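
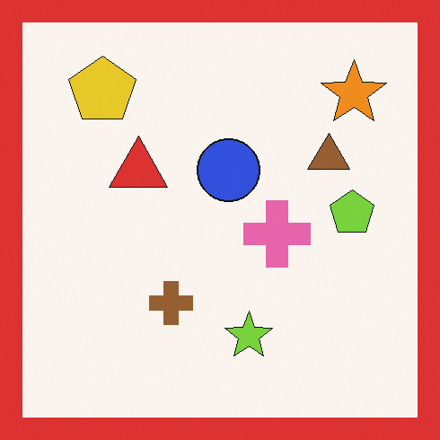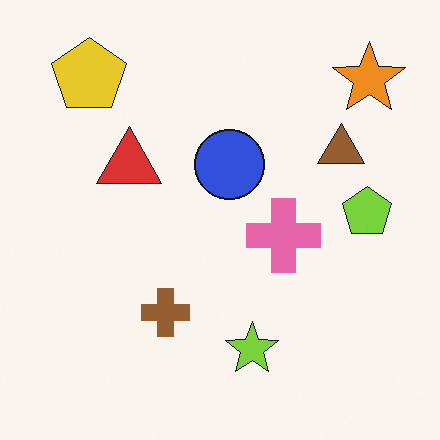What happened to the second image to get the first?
The image was framed with a red border.

A solid red frame runs around the edge of the first image, with the content slightly shrunk inside it.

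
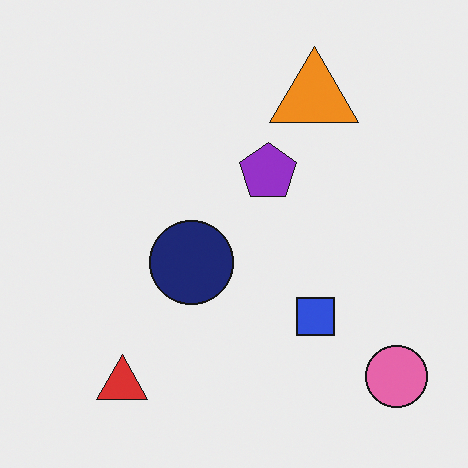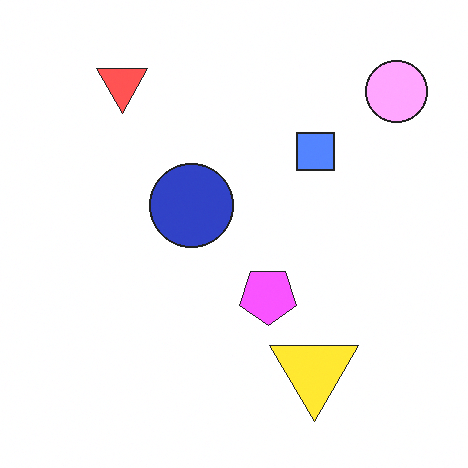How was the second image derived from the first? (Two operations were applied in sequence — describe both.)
The second image is the first noticeably brightened, then flipped vertically (top ↔ bottom).

Every pixel — background and shapes alike — is uniformly brightened. The red triangle is in the bottom-left of the first image and the top-left of the second — shapes on opposite sides of the horizontal midline have swapped in a mirror flip.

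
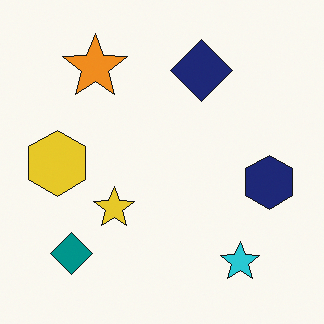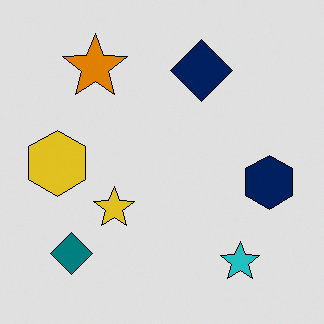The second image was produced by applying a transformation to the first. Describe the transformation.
The second image is the first moderately posterized.

Each flat color has snapped to a coarser quantized level — most visibly, the near-white background has dropped to a flat grey.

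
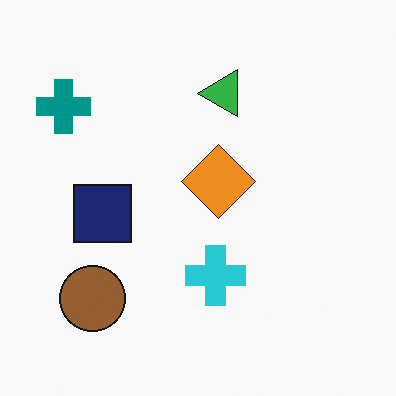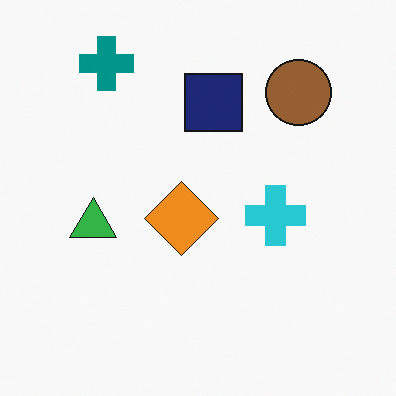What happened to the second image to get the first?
Transposed (reflected across the top-left ↔ bottom-right diagonal).

Shapes have swapped their row and column positions — what was in the top-right is now in the bottom-left — a diagonal reflection.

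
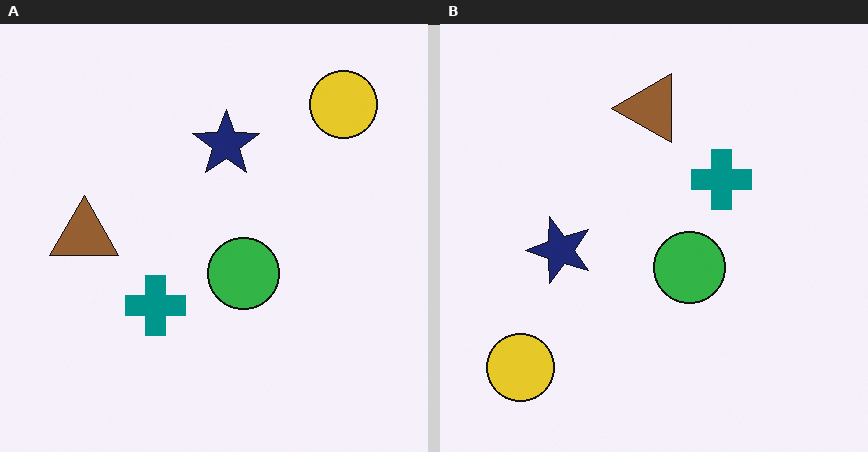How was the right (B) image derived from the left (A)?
The image was transposed (reflected across the top-left ↔ bottom-right diagonal).

Shapes have swapped their row and column positions — what was in the top-right is now in the bottom-left — a diagonal reflection.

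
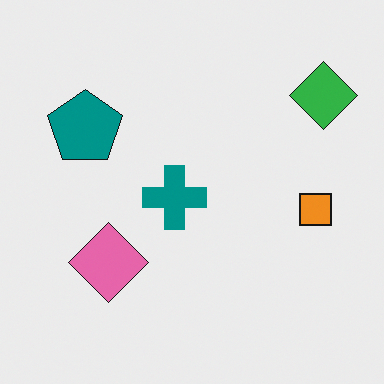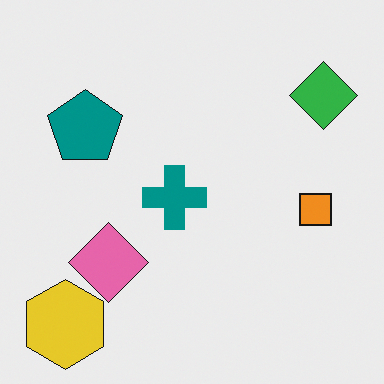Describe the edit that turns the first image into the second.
It was overlaid with an additional yellow hexagon.

A yellow hexagon appears in the second image that is absent from the first.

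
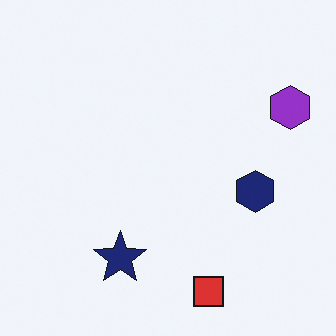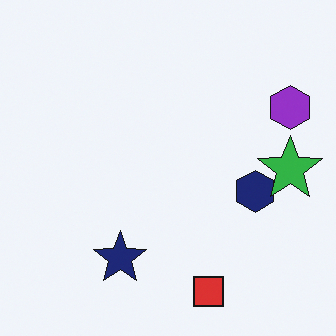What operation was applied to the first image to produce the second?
Overlaid with an additional green star.

A green star appears in the second image that is absent from the first.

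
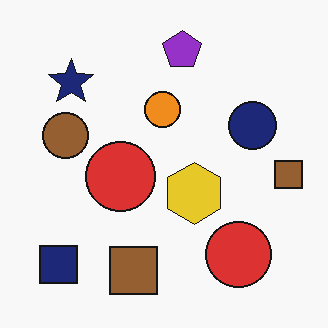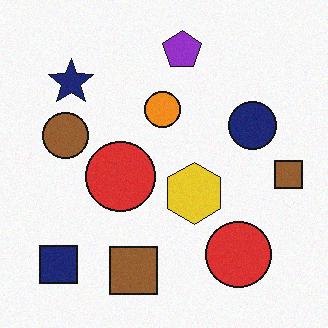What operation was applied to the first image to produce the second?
The transformation is: degraded with light additive noise.

Random speckle covers the whole image, including the flat background.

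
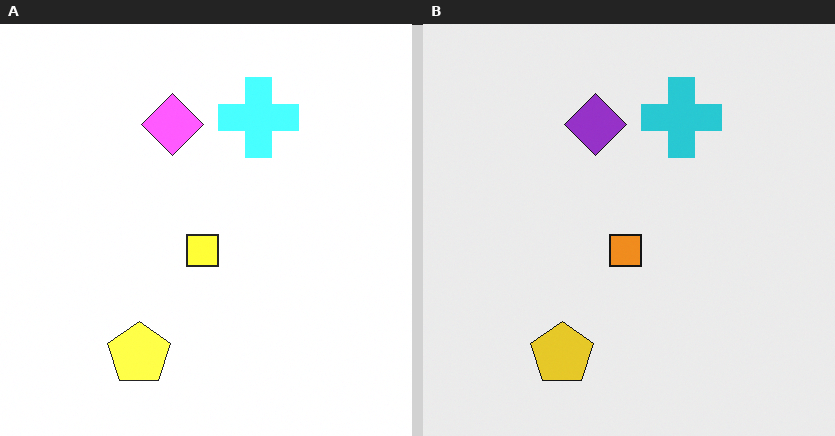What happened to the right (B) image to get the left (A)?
It was substantially brightened.

Every pixel — background and shapes alike — is uniformly brightened.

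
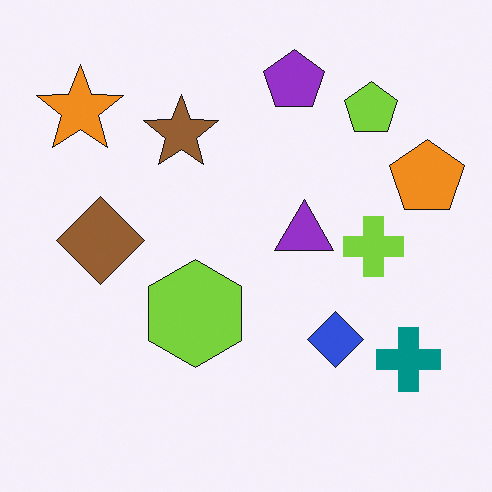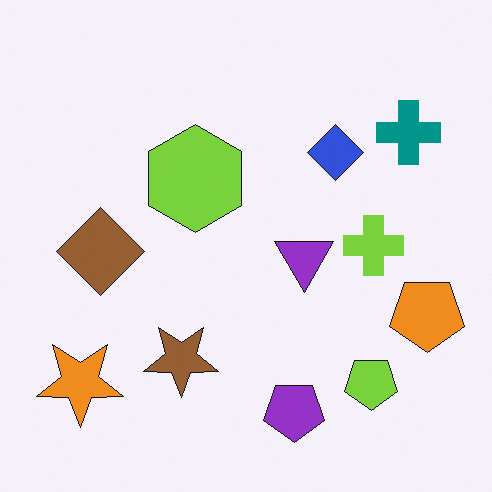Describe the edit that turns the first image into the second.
Flipped vertically (top ↔ bottom).

The purple pentagon is in the top of the first image and the bottom of the second — shapes on opposite sides of the horizontal midline have swapped in a mirror flip.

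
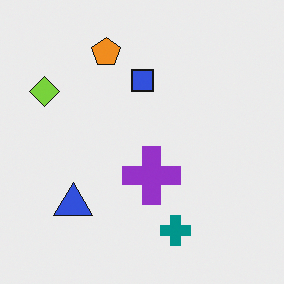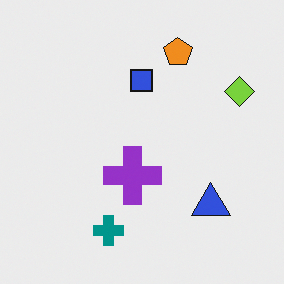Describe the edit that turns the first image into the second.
Flipped horizontally (left ↔ right).

The lime diamond is in the top-left of the first image and the top-right of the second — shapes on opposite sides of the vertical midline have swapped in a mirror flip.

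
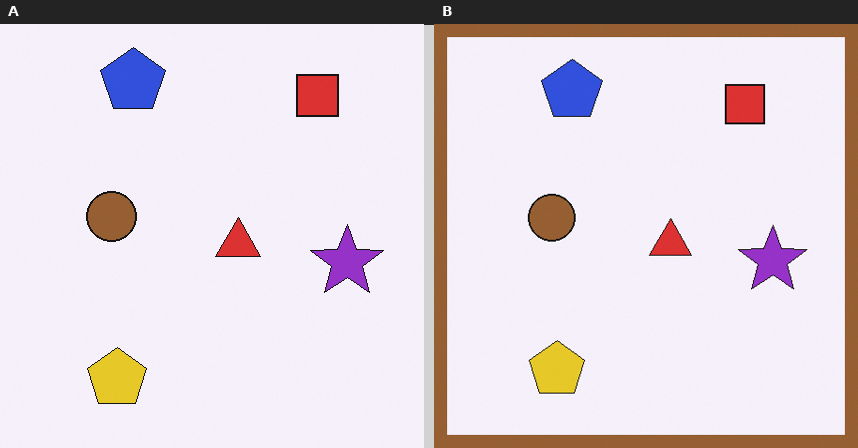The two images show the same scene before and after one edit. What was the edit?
The transformation is: framed with a brown border.

A solid brown frame runs around the edge of the right (B) image, with the content slightly shrunk inside it.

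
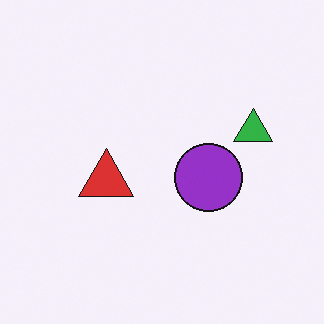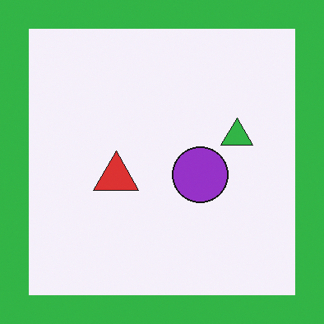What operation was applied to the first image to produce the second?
Framed with a green border.

A solid green frame runs around the edge of the second image, with the content slightly shrunk inside it.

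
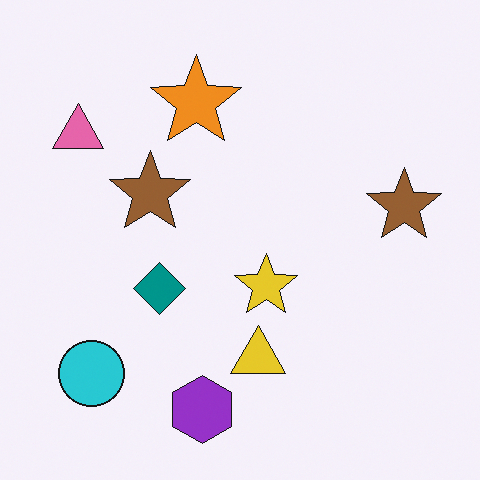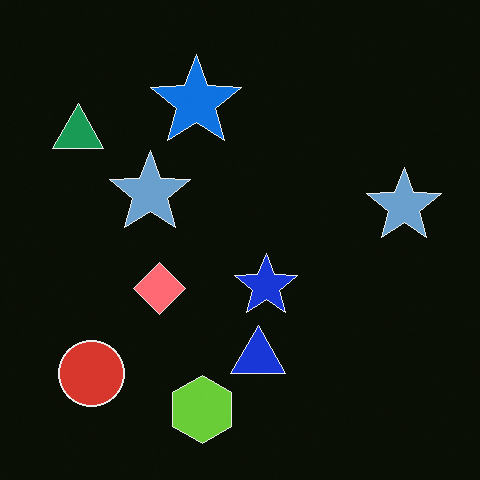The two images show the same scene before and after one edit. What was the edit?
The image was color-inverted (negative).

The light background has become dark and every shape's color is its complement — a photographic negative.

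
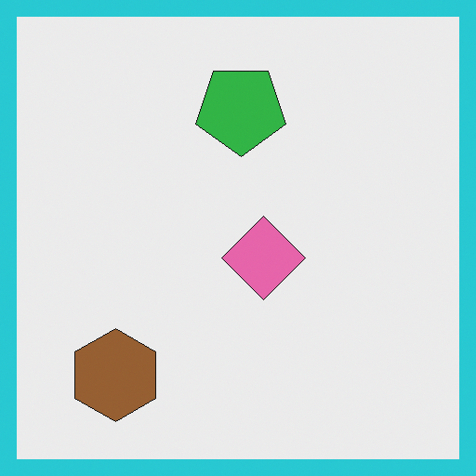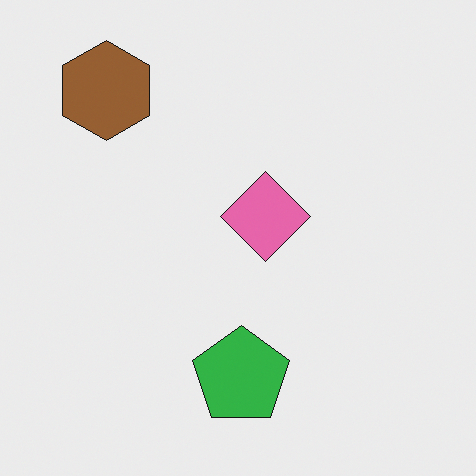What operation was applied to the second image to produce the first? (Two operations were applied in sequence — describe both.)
The image was flipped vertically (top ↔ bottom), then framed with a cyan border.

The brown hexagon is in the top-left of the second image and the bottom-left of the first — shapes on opposite sides of the horizontal midline have swapped in a mirror flip. A solid cyan frame runs around the edge of the first image, with the content slightly shrunk inside it.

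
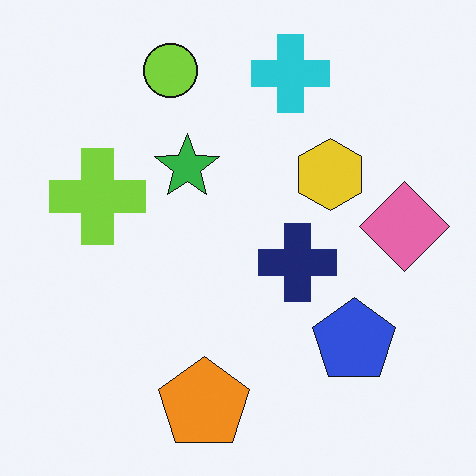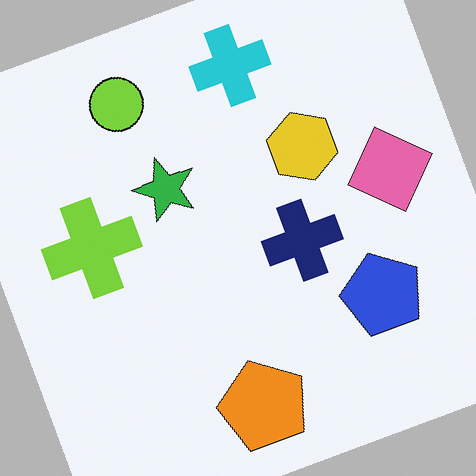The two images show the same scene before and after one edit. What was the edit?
This is the original image rotated counter-clockwise by a clearly visible amount.

Every shape is tilted by the same angle and the image corners show triangular fill wedges — a whole-image rotation by a non-right angle.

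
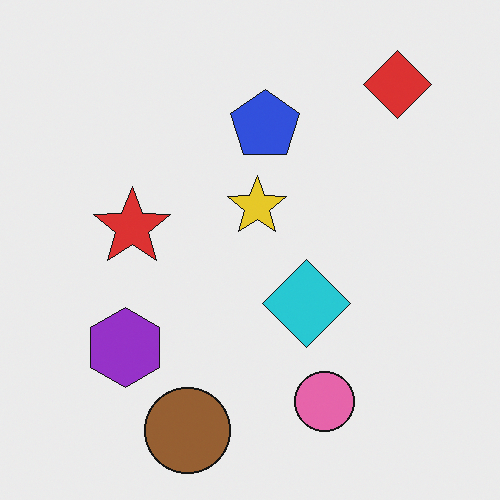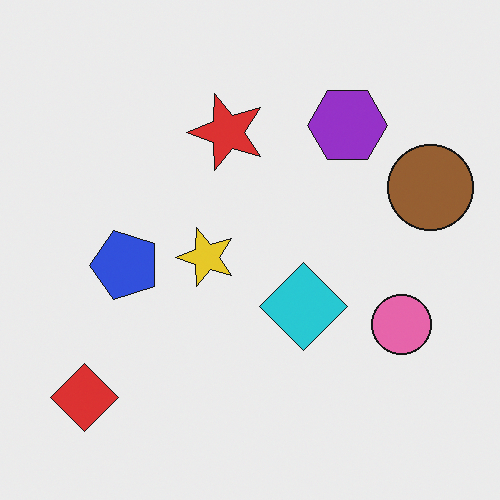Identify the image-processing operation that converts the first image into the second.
The transformation is: transposed (reflected across the top-left ↔ bottom-right diagonal).

Shapes have swapped their row and column positions — what was in the top-right is now in the bottom-left — a diagonal reflection.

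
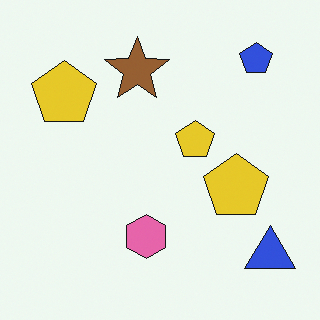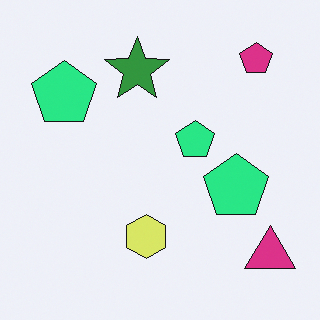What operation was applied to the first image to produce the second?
The second image is the first hue-shifted noticeably.

Every shape's color has rotated by the same amount around the hue wheel — a uniform hue shift.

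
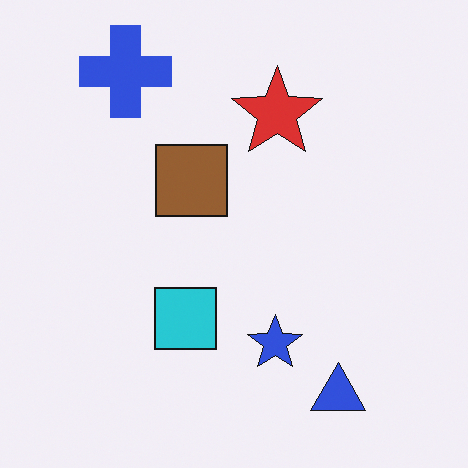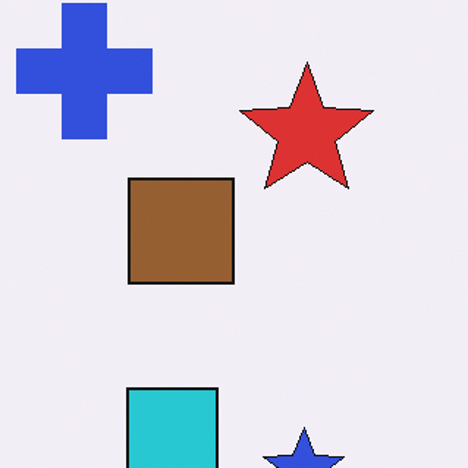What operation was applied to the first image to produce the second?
It was cropped slightly and scaled back up.

The visible shapes are larger and the field of view is narrower; shapes near the original edges may be partly or wholly outside the frame — a crop-and-rescale.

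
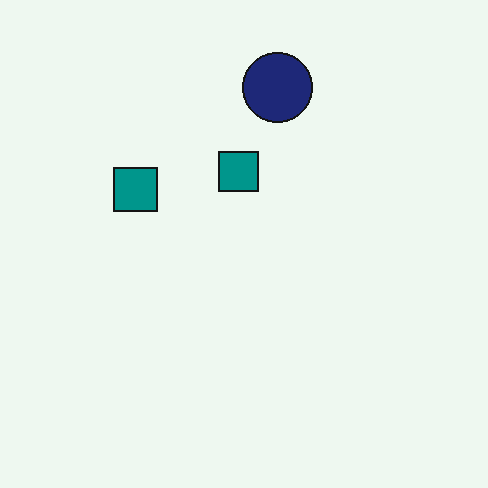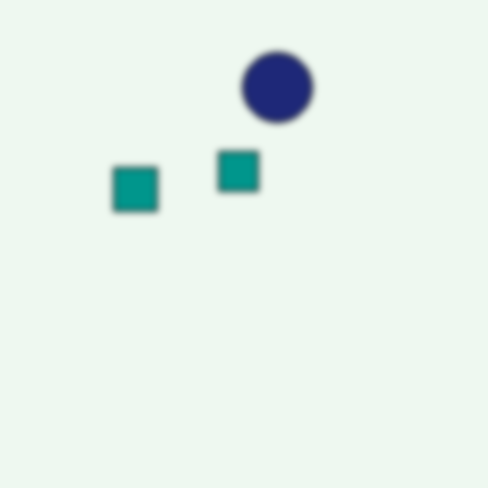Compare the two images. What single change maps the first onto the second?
The second image is the first noticeably gaussian-blurred.

Shape edges and outlines are uniformly softened across the whole image.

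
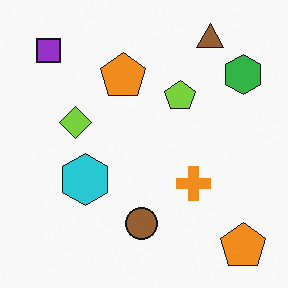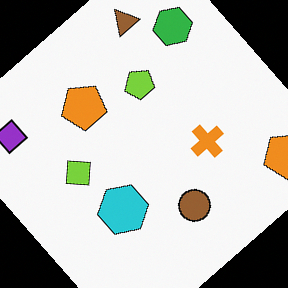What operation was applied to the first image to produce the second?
This is the original image rotated counter-clockwise by a large amount — several tens of degrees.

Every shape is tilted by the same angle and the image corners show triangular fill wedges — a whole-image rotation by a non-right angle.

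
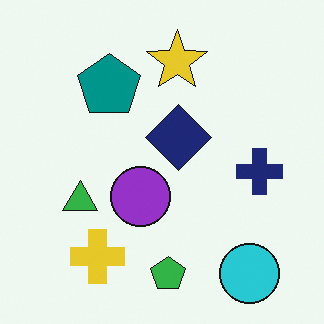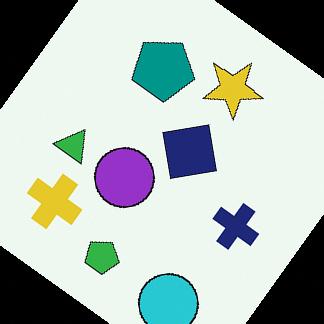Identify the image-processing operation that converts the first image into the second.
It was rotated clockwise by a large amount — several tens of degrees.

Every shape is tilted by the same angle and the image corners show triangular fill wedges — a whole-image rotation by a non-right angle.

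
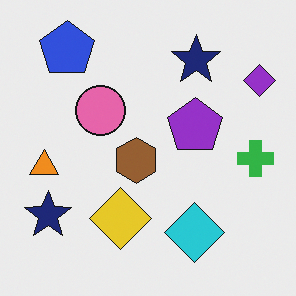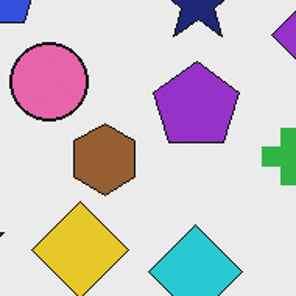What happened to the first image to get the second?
The transformation is: cropped slightly and scaled back up.

The visible shapes are larger and the field of view is narrower; shapes near the original edges may be partly or wholly outside the frame — a crop-and-rescale.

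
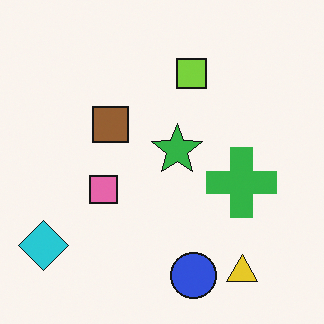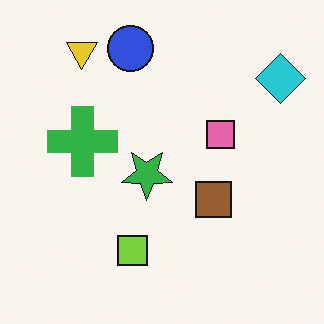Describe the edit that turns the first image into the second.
It was rotated 180°.

The cyan diamond sits in the bottom-left of the first image and the top-right of the second — consistent with a whole-image 180° rotation.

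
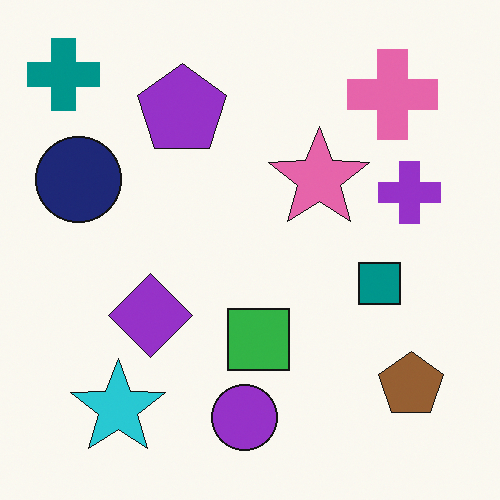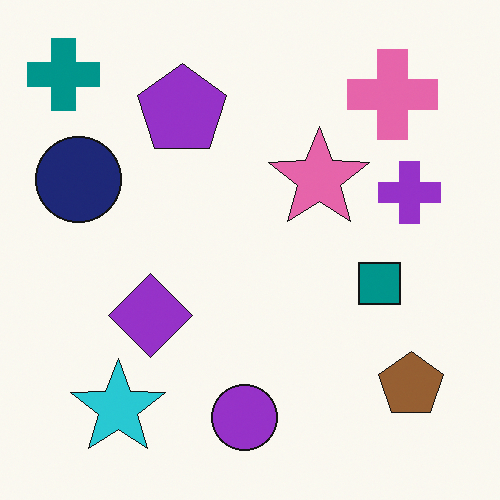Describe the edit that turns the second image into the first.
This is the original image overlaid with an additional green square.

A green square appears in the first image that is absent from the second.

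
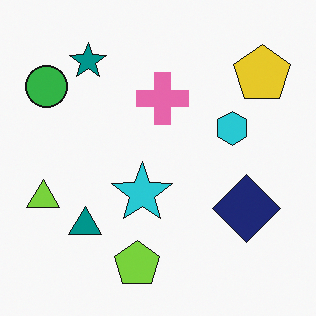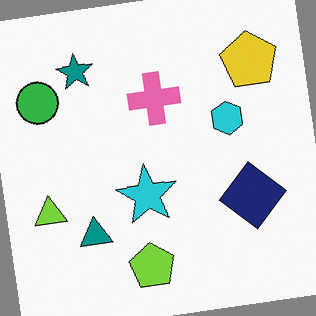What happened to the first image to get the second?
The transformation is: rotated counter-clockwise by a small amount.

Every shape is tilted by the same angle and the image corners show triangular fill wedges — a whole-image rotation by a non-right angle.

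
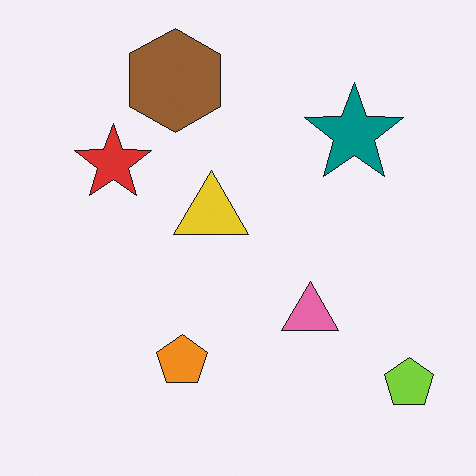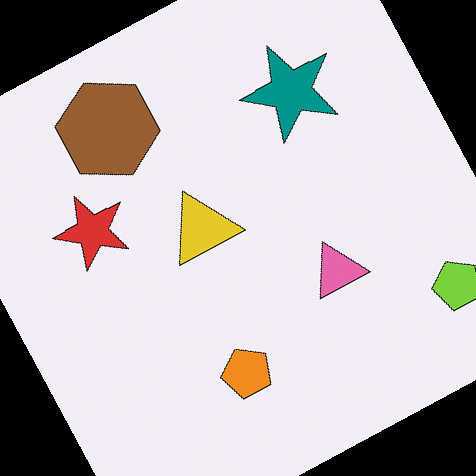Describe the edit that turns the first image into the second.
Rotated counter-clockwise by a clearly visible amount.

Every shape is tilted by the same angle and the image corners show triangular fill wedges — a whole-image rotation by a non-right angle.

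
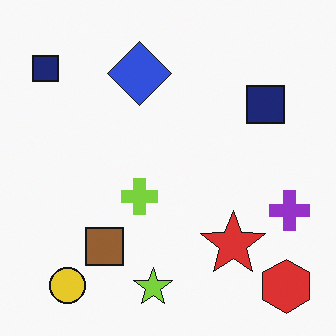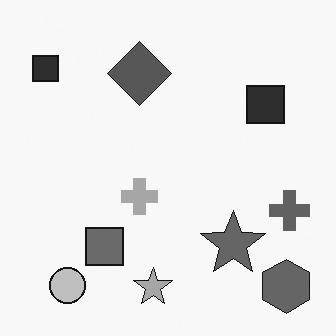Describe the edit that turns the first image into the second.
This is the original image converted to grayscale.

All color is removed — every shape is now a shade of grey.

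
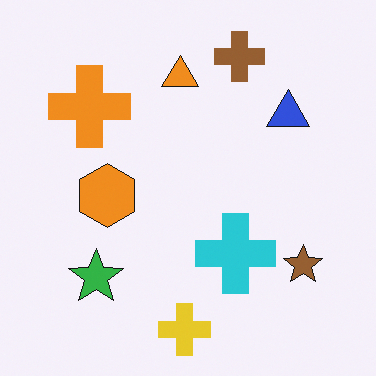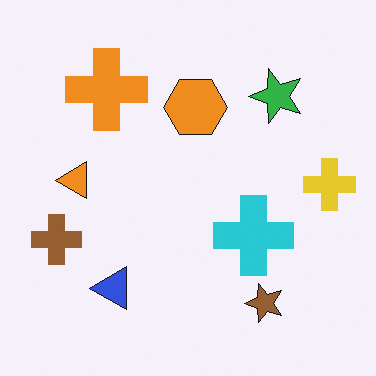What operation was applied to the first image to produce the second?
It was transposed (reflected across the top-left ↔ bottom-right diagonal).

Shapes have swapped their row and column positions — what was in the top-right is now in the bottom-left — a diagonal reflection.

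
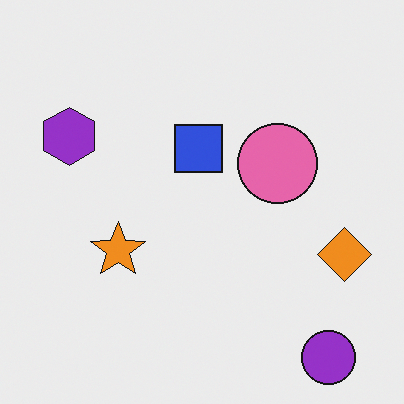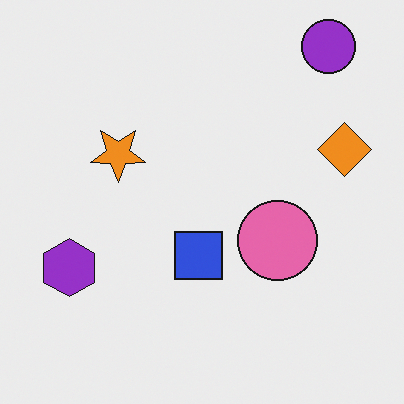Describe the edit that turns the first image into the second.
Flipped vertically (top ↔ bottom).

The purple circle is in the bottom-right of the first image and the top-right of the second — shapes on opposite sides of the horizontal midline have swapped in a mirror flip.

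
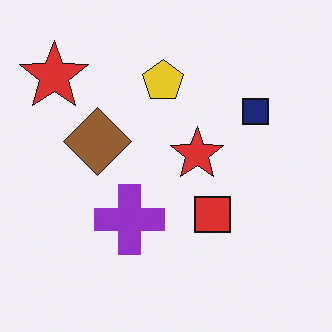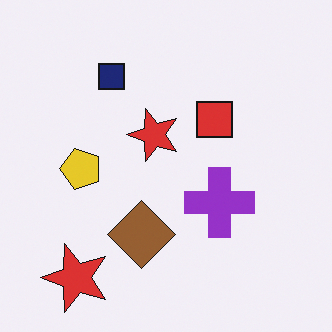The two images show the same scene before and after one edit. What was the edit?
It was rotated 90° counter-clockwise.

The navy square sits in the right of the first image and the top of the second — consistent with a whole-image 90° counter-clockwise rotation.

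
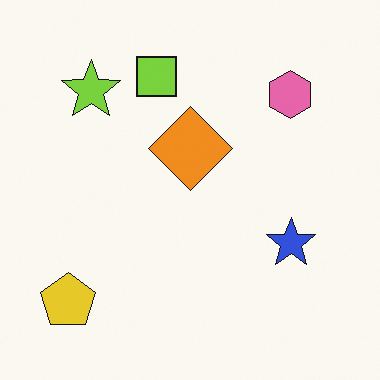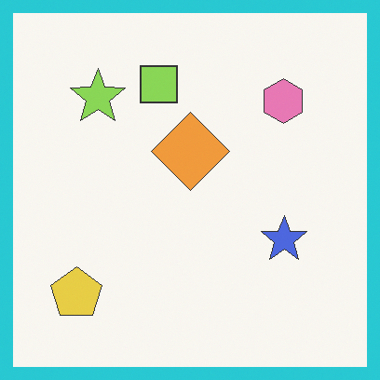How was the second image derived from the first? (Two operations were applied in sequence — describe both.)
This is the original image given slightly reduced contrast, then framed with a cyan border.

Tones are pushed toward mid-grey across the whole image — a global contrast change. A solid cyan frame runs around the edge of the second image, with the content slightly shrunk inside it.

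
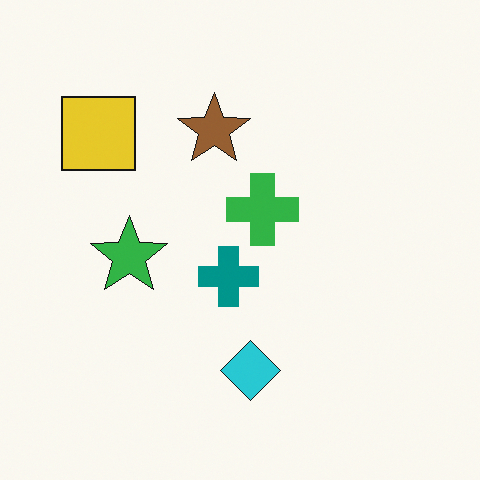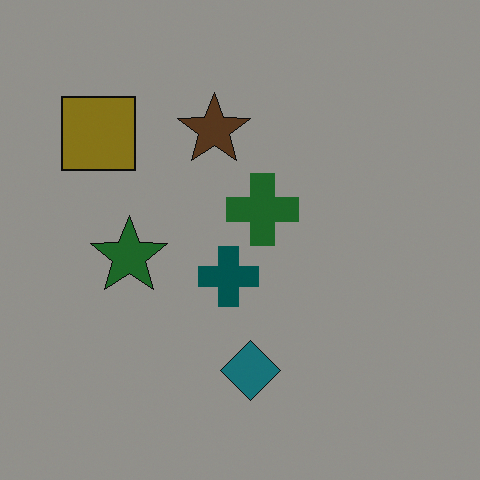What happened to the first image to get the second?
It was substantially darkened.

Every pixel — background and shapes alike — is uniformly darkened.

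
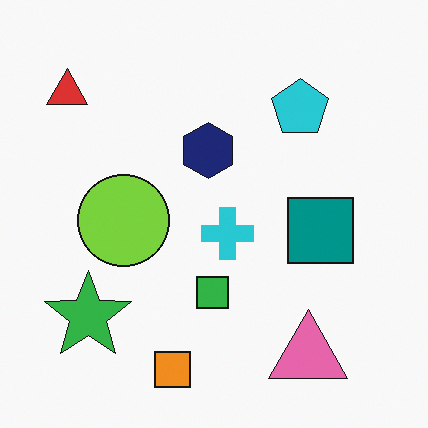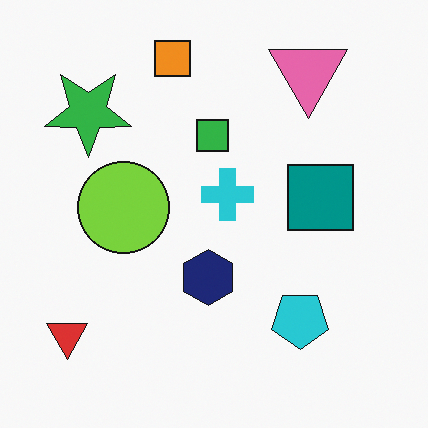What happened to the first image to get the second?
The image was flipped vertically (top ↔ bottom).

The orange square is in the bottom of the first image and the top of the second — shapes on opposite sides of the horizontal midline have swapped in a mirror flip.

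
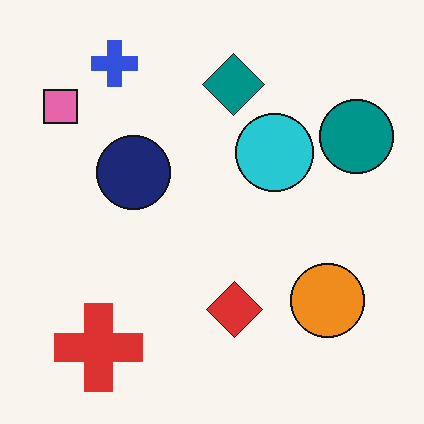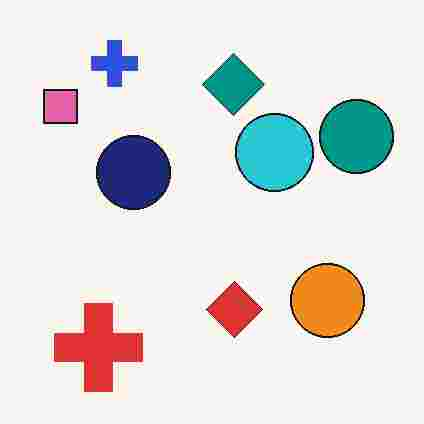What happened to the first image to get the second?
The transformation is: heavily JPEG-compressed with obvious blocking artifacts.

Blocky 8×8 compression artifacts appear around shape edges and the flat background shows ringing — characteristic JPEG degradation.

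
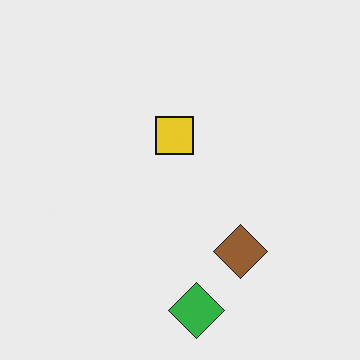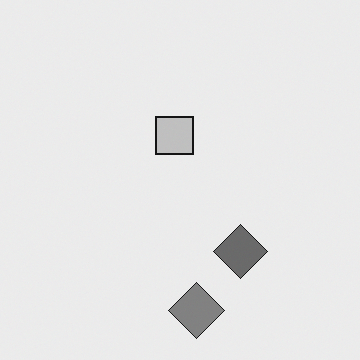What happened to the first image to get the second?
The image was converted to grayscale.

All color is removed — every shape is now a shade of grey.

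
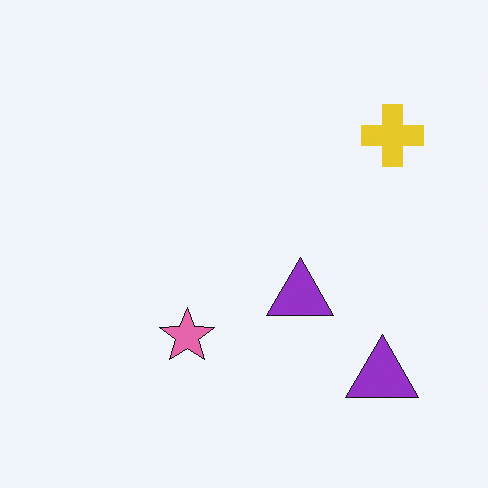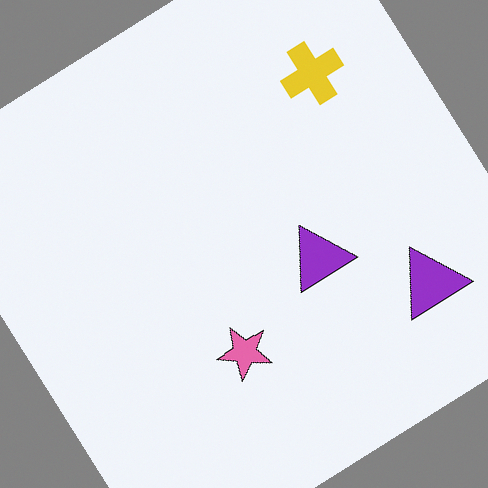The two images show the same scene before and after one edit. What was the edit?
This is the original image rotated counter-clockwise by a large amount — several tens of degrees.

Every shape is tilted by the same angle and the image corners show triangular fill wedges — a whole-image rotation by a non-right angle.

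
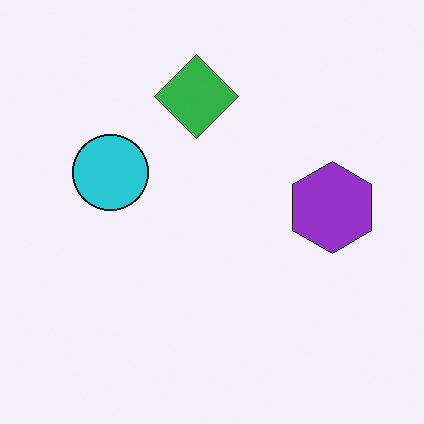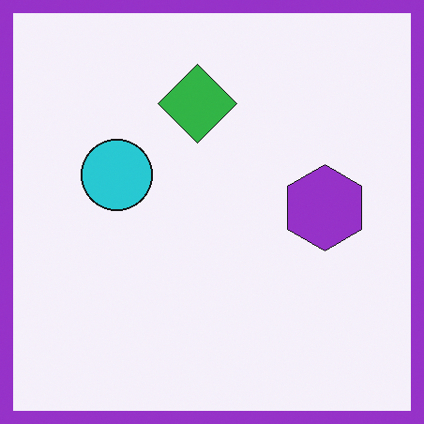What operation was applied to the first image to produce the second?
This is the original image framed with a purple border.

A solid purple frame runs around the edge of the second image, with the content slightly shrunk inside it.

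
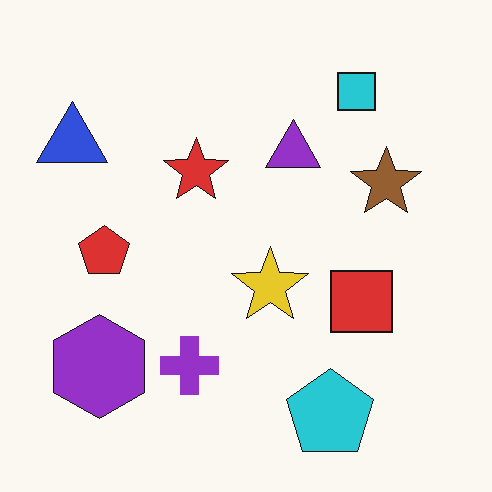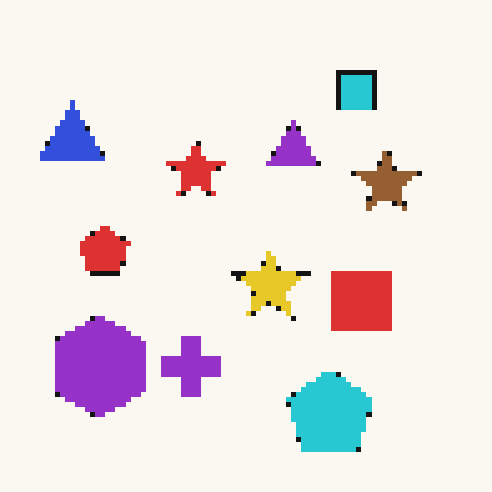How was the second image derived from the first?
The image was lightly pixelated (a mild mosaic effect).

Shapes are reduced to large square blocks; fine edges and outlines are lost — a downscale-then-upscale (mosaic) effect.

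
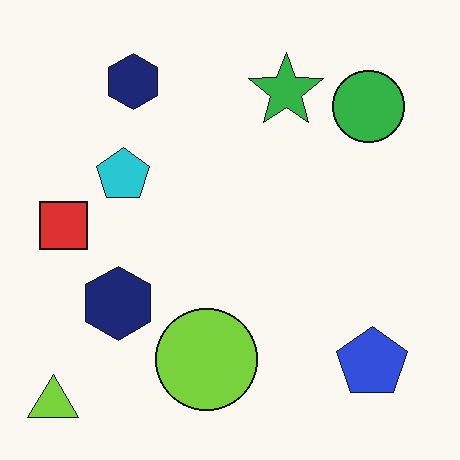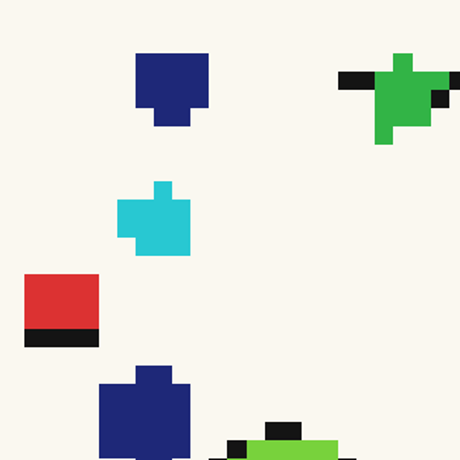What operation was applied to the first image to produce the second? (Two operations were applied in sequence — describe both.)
This is the original image heavily pixelated into large blocks, then cropped slightly and scaled back up.

Shapes are reduced to large square blocks; fine edges and outlines are lost — a downscale-then-upscale (mosaic) effect. The visible shapes are larger and the field of view is narrower; shapes near the original edges may be partly or wholly outside the frame — a crop-and-rescale.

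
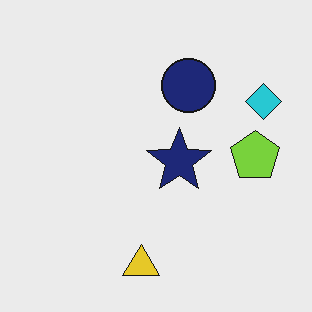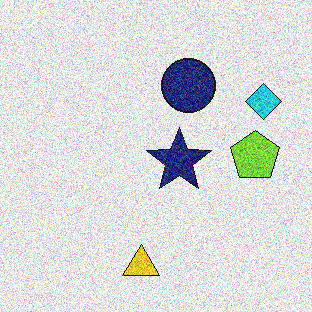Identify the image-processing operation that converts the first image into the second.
It was degraded with heavy additive noise.

Random speckle covers the whole image, including the flat background.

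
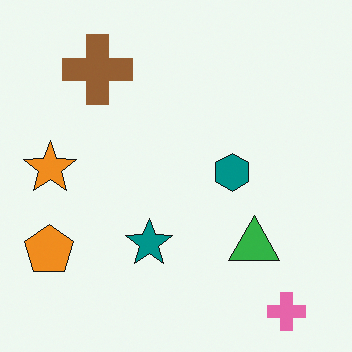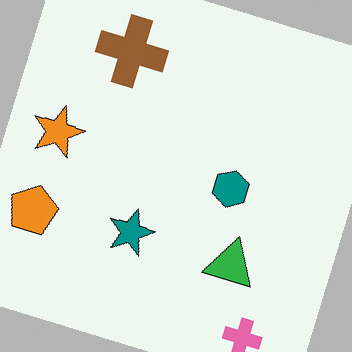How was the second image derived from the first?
It was rotated clockwise by a clearly visible amount.

Every shape is tilted by the same angle and the image corners show triangular fill wedges — a whole-image rotation by a non-right angle.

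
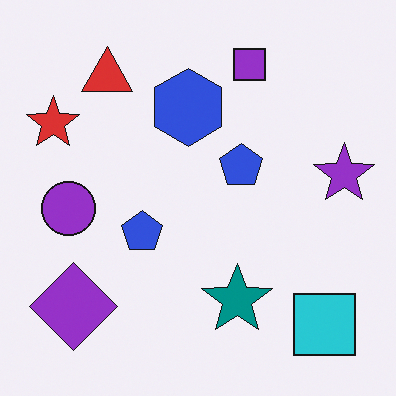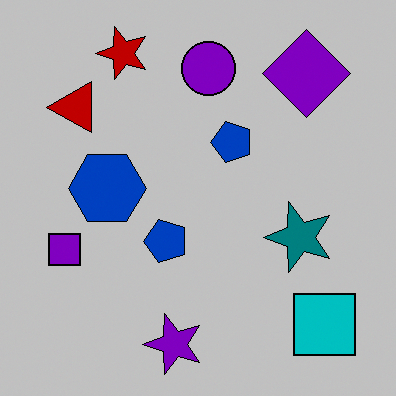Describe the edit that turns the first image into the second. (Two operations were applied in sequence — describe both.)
The image was transposed (reflected across the top-left ↔ bottom-right diagonal), then heavily posterized to just a handful of flat colors.

Shapes have swapped their row and column positions — what was in the top-right is now in the bottom-left — a diagonal reflection. Each flat color has snapped to a coarser quantized level — most visibly, the near-white background has dropped to a flat grey.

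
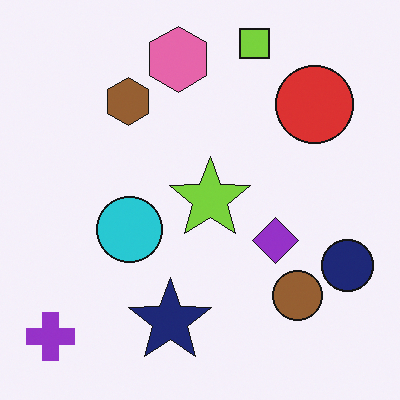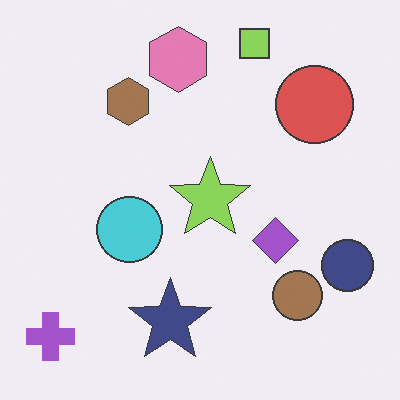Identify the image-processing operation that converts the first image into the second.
Given slightly reduced contrast.

Tones are pushed toward mid-grey across the whole image — a global contrast change.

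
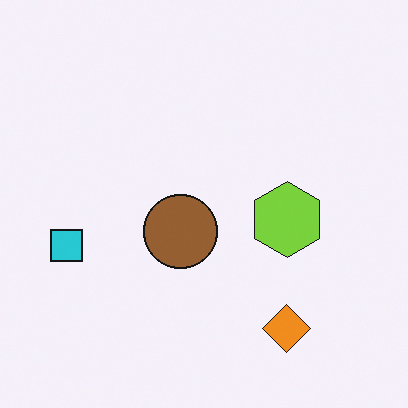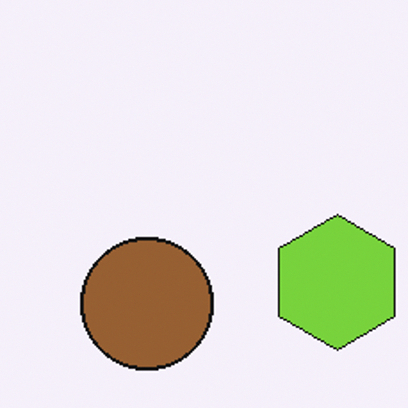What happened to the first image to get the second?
This is the original image cropped tightly and scaled back up.

The visible shapes are larger and the field of view is narrower; shapes near the original edges may be partly or wholly outside the frame — a crop-and-rescale.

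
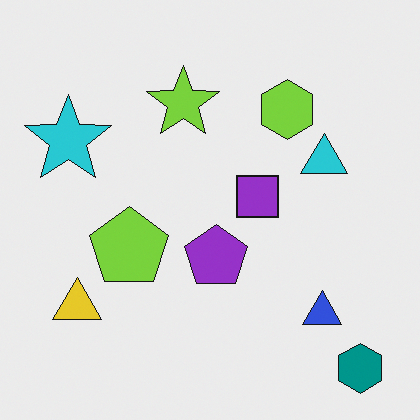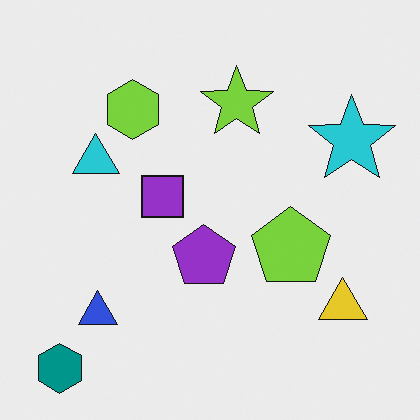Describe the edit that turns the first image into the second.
The second image is the first flipped horizontally (left ↔ right).

The teal hexagon is in the bottom-right of the first image and the bottom-left of the second — shapes on opposite sides of the vertical midline have swapped in a mirror flip.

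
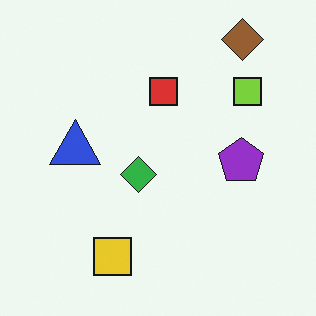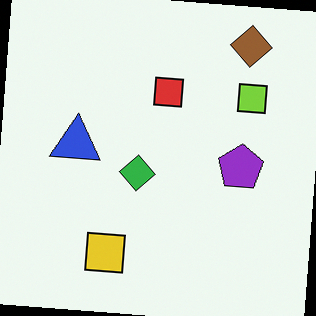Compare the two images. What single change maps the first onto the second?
Rotated clockwise by a few degrees.

Every shape is tilted by the same angle and the image corners show triangular fill wedges — a whole-image rotation by a non-right angle.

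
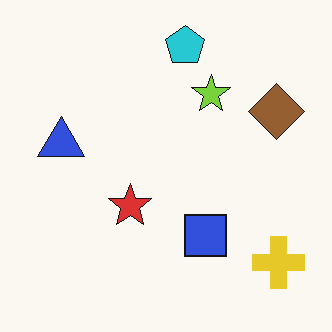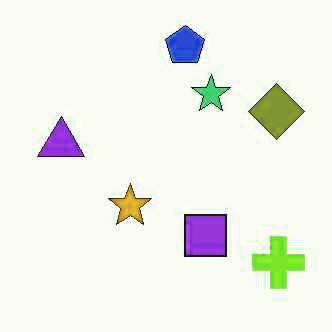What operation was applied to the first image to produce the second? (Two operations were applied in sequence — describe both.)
The image was JPEG-compressed with visible artifacts, then hue-shifted slightly.

Blocky 8×8 compression artifacts appear around shape edges and the flat background shows ringing — characteristic JPEG degradation. Every shape's color has rotated by the same amount around the hue wheel — a uniform hue shift.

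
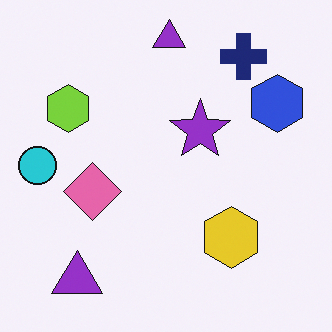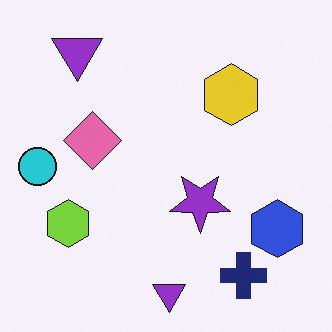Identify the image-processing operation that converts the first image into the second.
The transformation is: flipped vertically (top ↔ bottom).

The navy cross is in the top-right of the first image and the bottom-right of the second — shapes on opposite sides of the horizontal midline have swapped in a mirror flip.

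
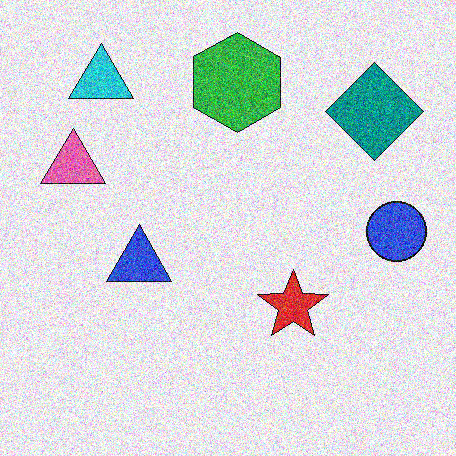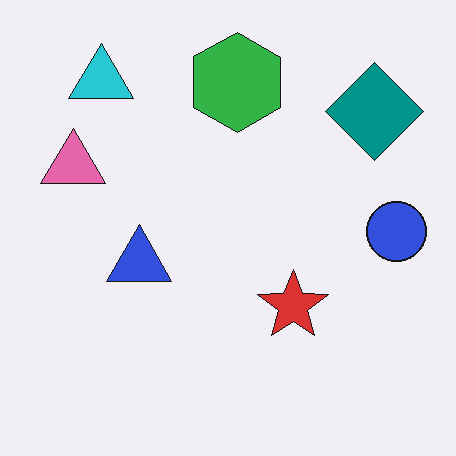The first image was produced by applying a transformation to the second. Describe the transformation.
The transformation is: degraded with strong gaussian noise.

Random speckle covers the whole image, including the flat background.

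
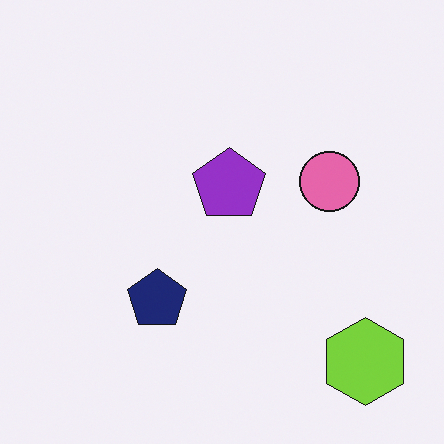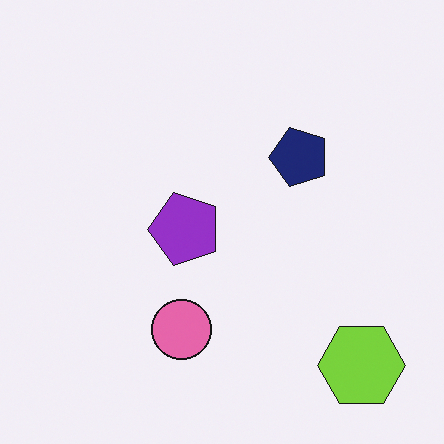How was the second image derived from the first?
The transformation is: transposed (reflected across the top-left ↔ bottom-right diagonal).

Shapes have swapped their row and column positions — what was in the top-right is now in the bottom-left — a diagonal reflection.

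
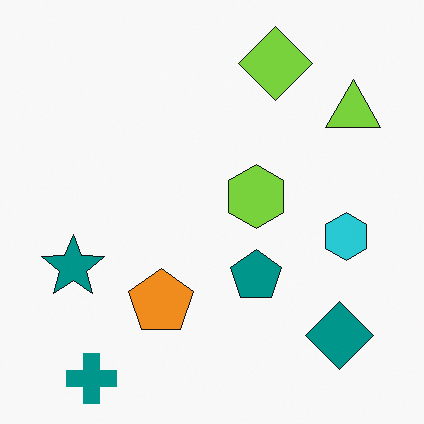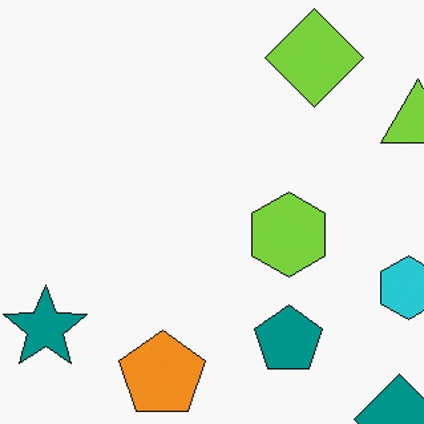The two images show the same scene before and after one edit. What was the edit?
Cropped slightly and scaled back up.

The visible shapes are larger and the field of view is narrower; shapes near the original edges may be partly or wholly outside the frame — a crop-and-rescale.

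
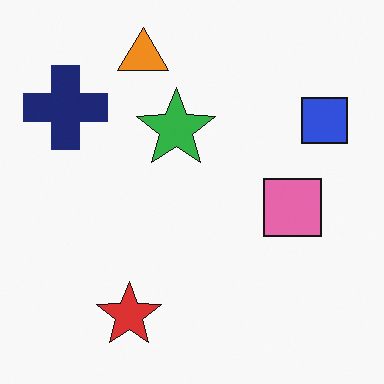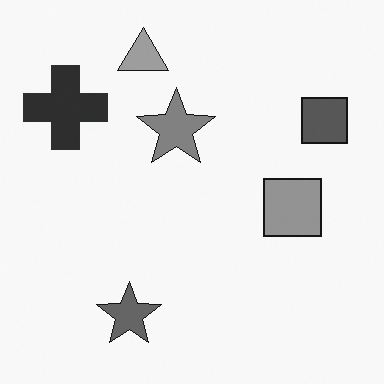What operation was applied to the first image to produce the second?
Converted to grayscale.

All color is removed — every shape is now a shade of grey.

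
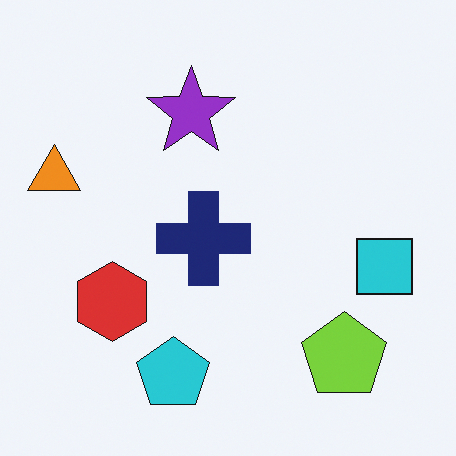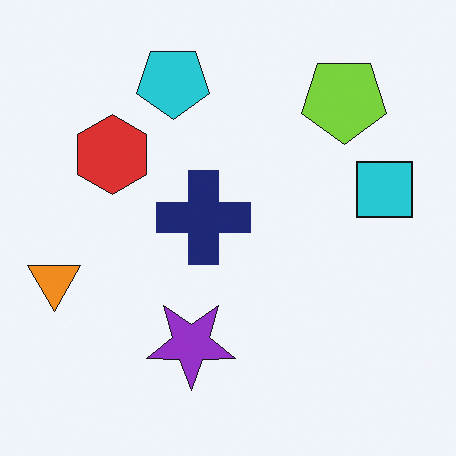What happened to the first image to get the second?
This is the original image flipped vertically (top ↔ bottom).

The cyan pentagon is in the bottom of the first image and the top of the second — shapes on opposite sides of the horizontal midline have swapped in a mirror flip.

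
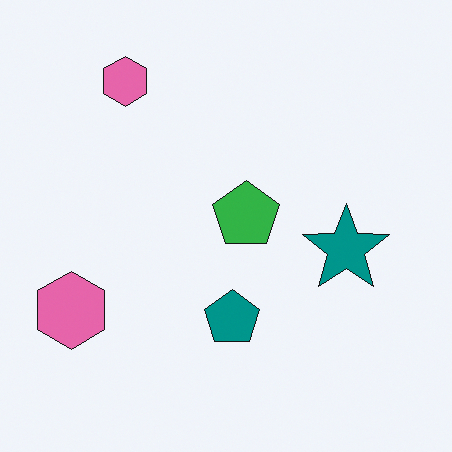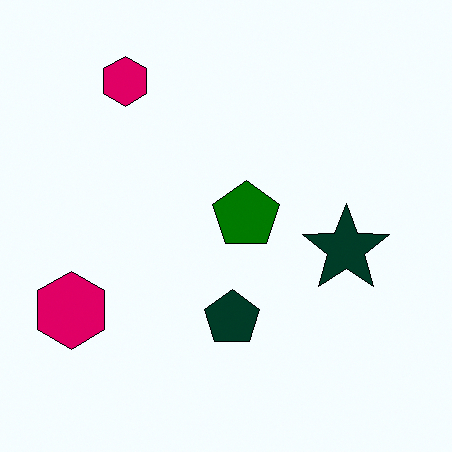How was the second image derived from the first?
The second image is the first boosted in contrast.

Tones are pushed away from mid-grey across the whole image — a global contrast change.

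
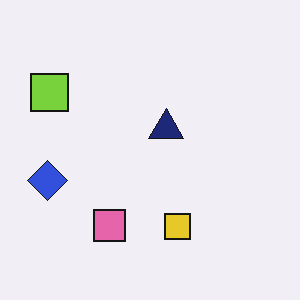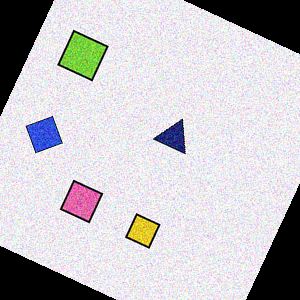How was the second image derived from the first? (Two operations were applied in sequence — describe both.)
This is the original image degraded with visible gaussian noise, then rotated clockwise by a moderate amount.

Random speckle covers the whole image, including the flat background. Every shape is tilted by the same angle and the image corners show triangular fill wedges — a whole-image rotation by a non-right angle.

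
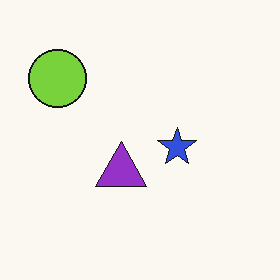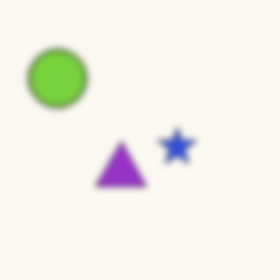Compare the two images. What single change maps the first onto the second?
The image was noticeably gaussian-blurred.

Shape edges and outlines are uniformly softened across the whole image.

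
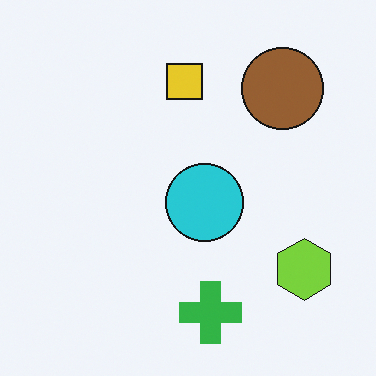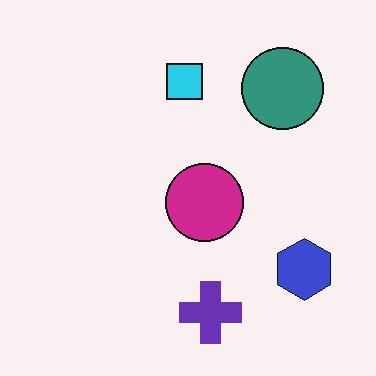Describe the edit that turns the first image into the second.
This is the original image hue-shifted through roughly a third of the color wheel.

Every shape's color has rotated by the same amount around the hue wheel — a uniform hue shift.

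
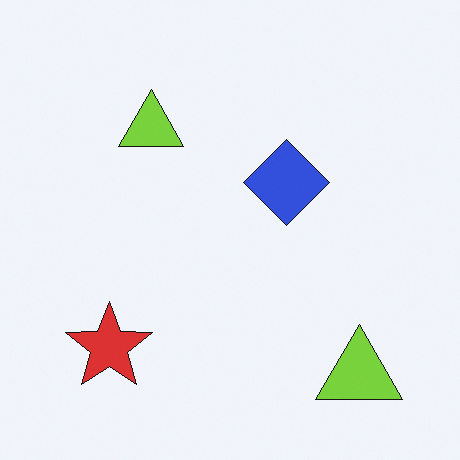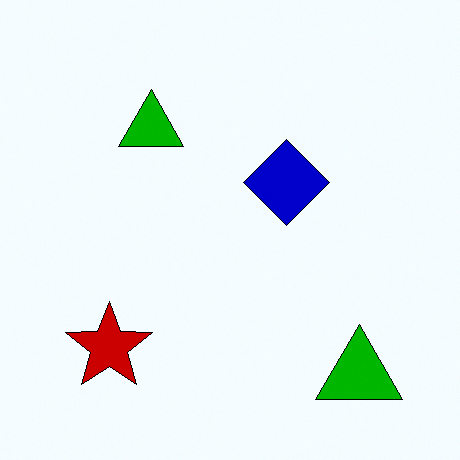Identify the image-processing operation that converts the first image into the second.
It was given much higher contrast.

Tones are pushed away from mid-grey across the whole image — a global contrast change.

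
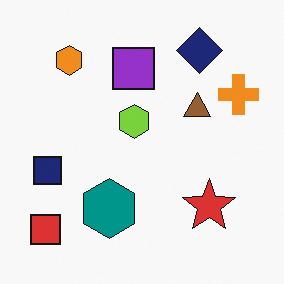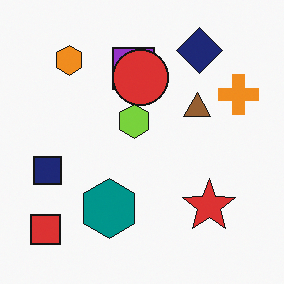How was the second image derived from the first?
It was overlaid with an additional red circle.

A red circle appears in the second image that is absent from the first.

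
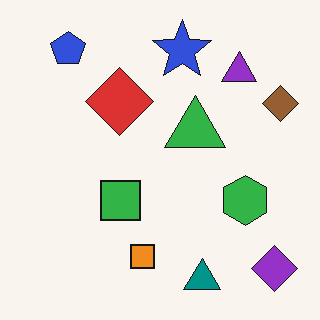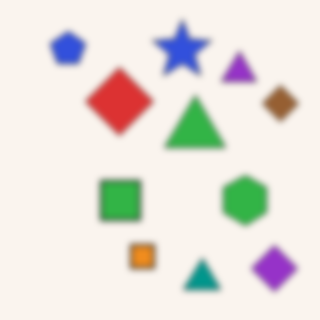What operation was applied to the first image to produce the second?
This is the original image moderately blurred.

Shape edges and outlines are uniformly softened across the whole image.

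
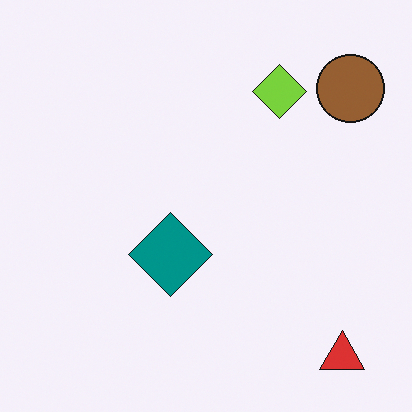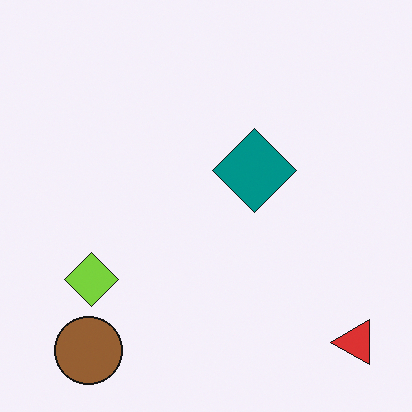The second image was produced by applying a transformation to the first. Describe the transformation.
Transposed (reflected across the top-left ↔ bottom-right diagonal).

Shapes have swapped their row and column positions — what was in the top-right is now in the bottom-left — a diagonal reflection.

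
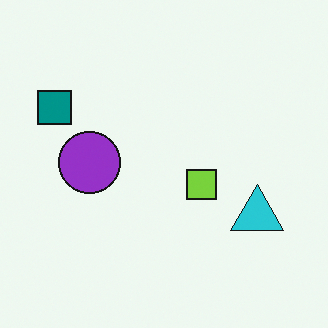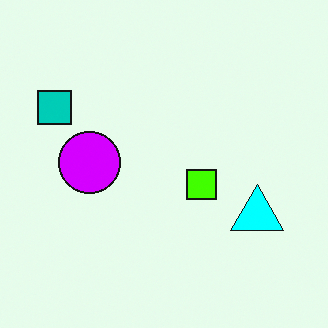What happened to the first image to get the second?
The second image is the first heavily oversaturated.

All colors are more vivid — a global saturation change.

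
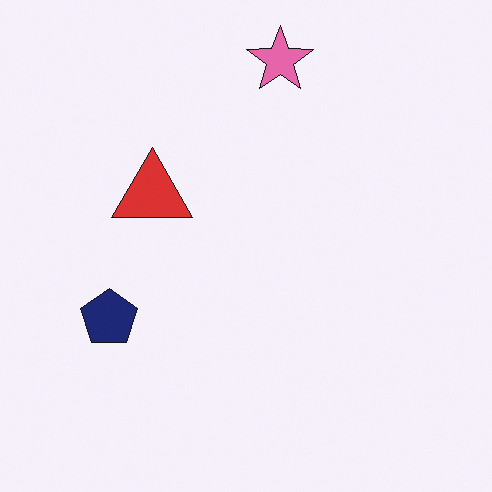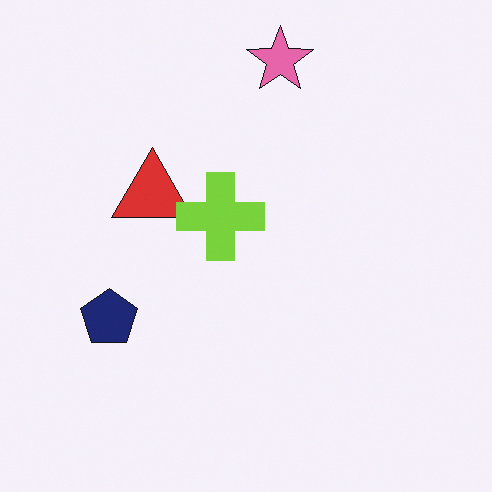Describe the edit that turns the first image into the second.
The transformation is: overlaid with an additional lime cross.

A lime cross appears in the second image that is absent from the first.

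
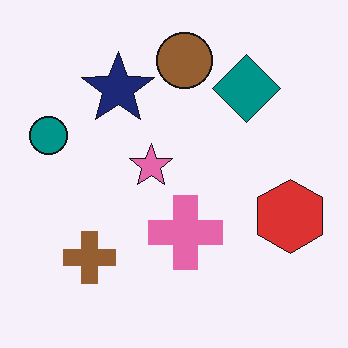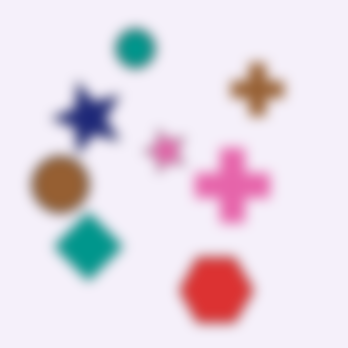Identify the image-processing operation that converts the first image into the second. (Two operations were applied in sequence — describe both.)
The transformation is: transposed (reflected across the top-left ↔ bottom-right diagonal), then heavily blurred.

Shapes have swapped their row and column positions — what was in the top-right is now in the bottom-left — a diagonal reflection. Shape edges and outlines are uniformly softened across the whole image.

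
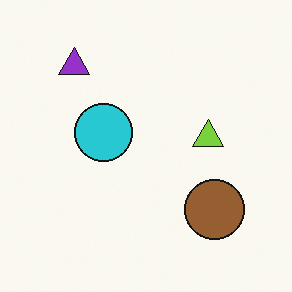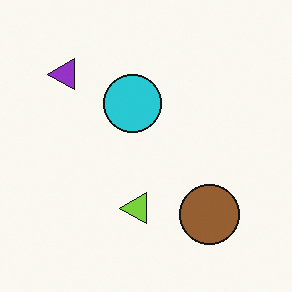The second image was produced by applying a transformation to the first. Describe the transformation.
This is the original image transposed (reflected across the top-left ↔ bottom-right diagonal).

Shapes have swapped their row and column positions — what was in the top-right is now in the bottom-left — a diagonal reflection.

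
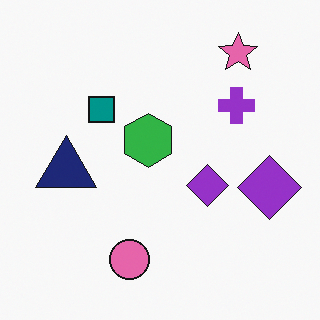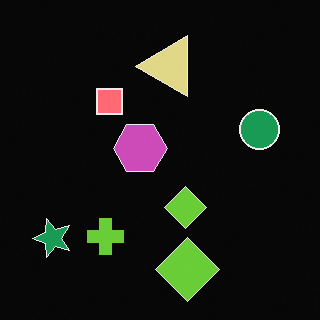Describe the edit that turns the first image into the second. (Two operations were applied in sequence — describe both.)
It was color-inverted (negative), then transposed (reflected across the top-left ↔ bottom-right diagonal).

The light background has become dark and every shape's color is its complement — a photographic negative. Shapes have swapped their row and column positions — what was in the top-right is now in the bottom-left — a diagonal reflection.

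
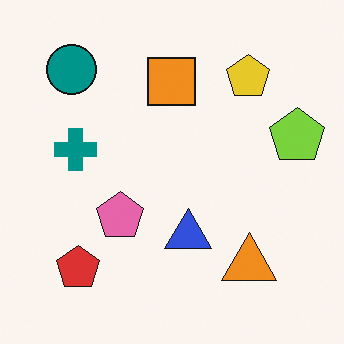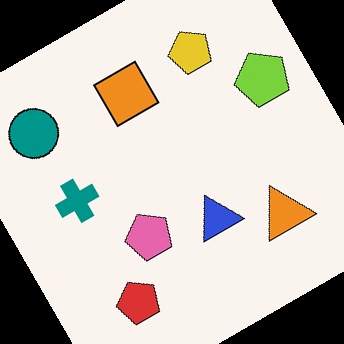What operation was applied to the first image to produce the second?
The second image is the first rotated counter-clockwise by a large amount — several tens of degrees.

Every shape is tilted by the same angle and the image corners show triangular fill wedges — a whole-image rotation by a non-right angle.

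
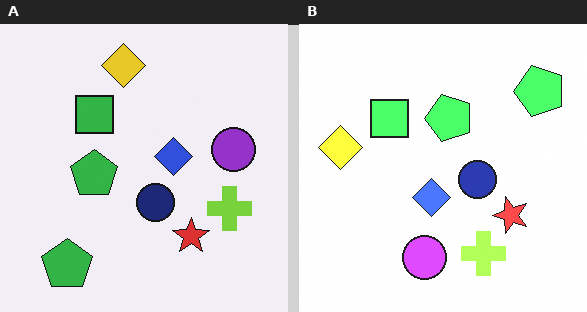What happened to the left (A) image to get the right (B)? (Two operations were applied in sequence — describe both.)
The image was noticeably brightened, then transposed (reflected across the top-left ↔ bottom-right diagonal).

Every pixel — background and shapes alike — is uniformly brightened. Shapes have swapped their row and column positions — what was in the top-right is now in the bottom-left — a diagonal reflection.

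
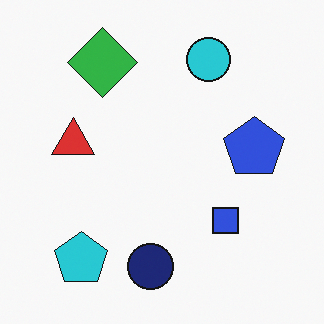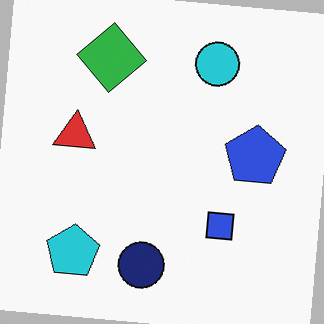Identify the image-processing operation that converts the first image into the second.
Rotated clockwise by a small amount.

Every shape is tilted by the same angle and the image corners show triangular fill wedges — a whole-image rotation by a non-right angle.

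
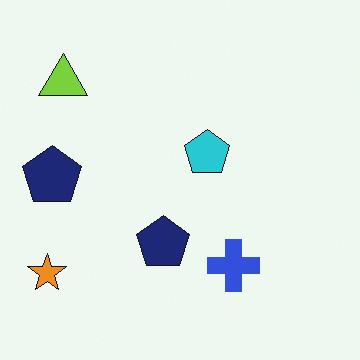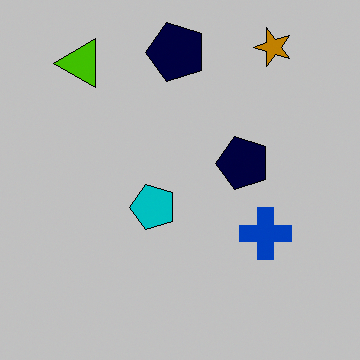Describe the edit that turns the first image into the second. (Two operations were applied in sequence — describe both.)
The transformation is: aggressively posterized, then transposed (reflected across the top-left ↔ bottom-right diagonal).

Each flat color has snapped to a coarser quantized level — most visibly, the near-white background has dropped to a flat grey. Shapes have swapped their row and column positions — what was in the top-right is now in the bottom-left — a diagonal reflection.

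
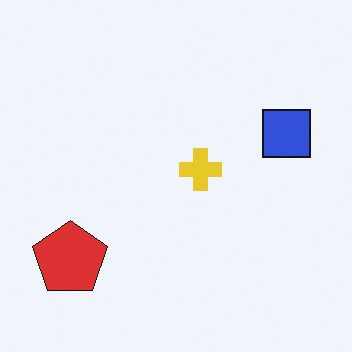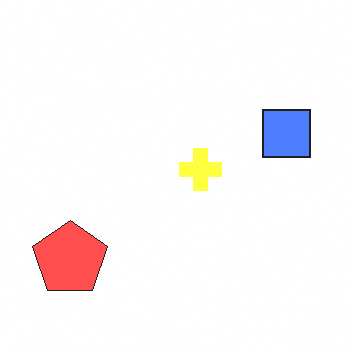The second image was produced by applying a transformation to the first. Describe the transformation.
The transformation is: brightened a lot.

Every pixel — background and shapes alike — is uniformly brightened.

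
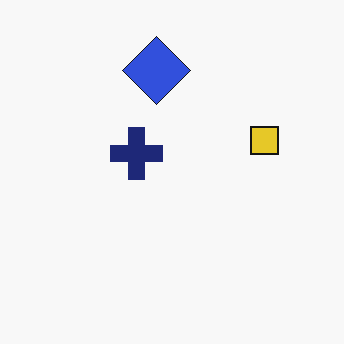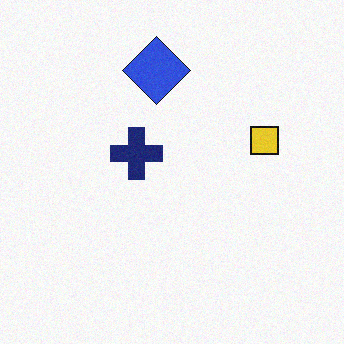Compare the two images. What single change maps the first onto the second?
Degraded with a light layer of grain.

Random speckle covers the whole image, including the flat background.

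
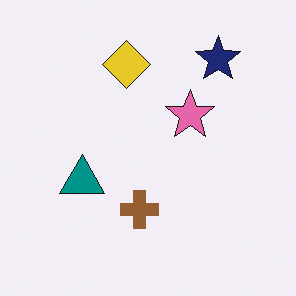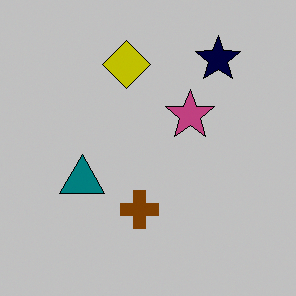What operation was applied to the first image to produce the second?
This is the original image heavily posterized to just a handful of flat colors.

Each flat color has snapped to a coarser quantized level — most visibly, the near-white background has dropped to a flat grey.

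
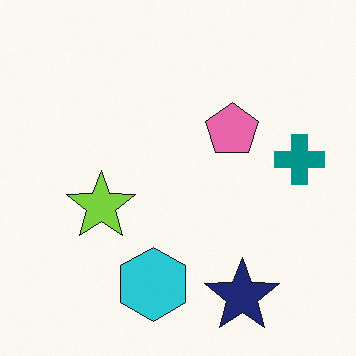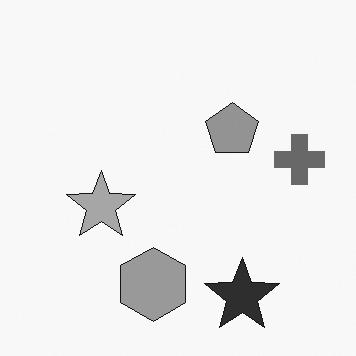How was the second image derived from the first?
The transformation is: converted to grayscale.

All color is removed — every shape is now a shade of grey.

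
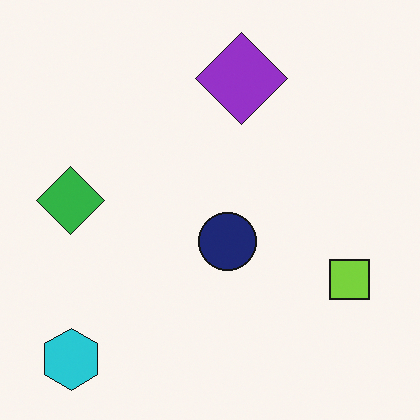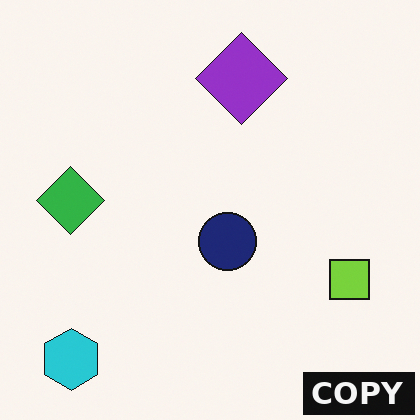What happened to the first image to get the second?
The transformation is: watermarked with the text "COPY" in the lower-right corner.

A dark label reading "COPY" appears in the lower-right corner.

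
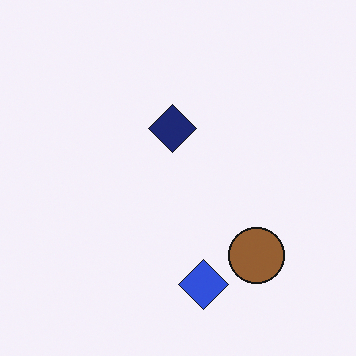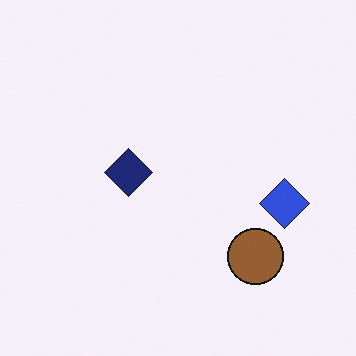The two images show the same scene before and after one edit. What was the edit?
The second image is the first transposed (reflected across the top-left ↔ bottom-right diagonal).

Shapes have swapped their row and column positions — what was in the top-right is now in the bottom-left — a diagonal reflection.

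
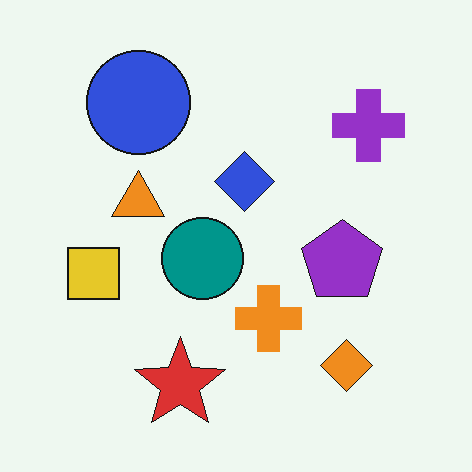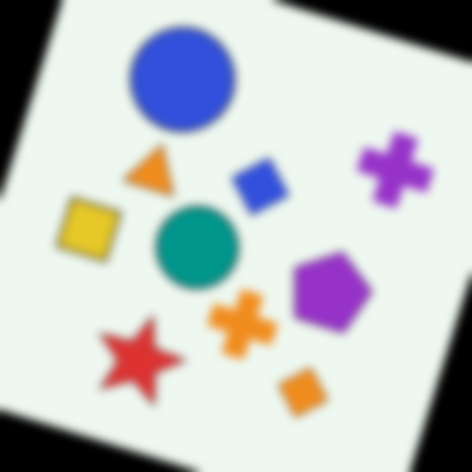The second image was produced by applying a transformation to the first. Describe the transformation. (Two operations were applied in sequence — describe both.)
The image was rotated clockwise by a clearly visible amount, then noticeably gaussian-blurred.

Every shape is tilted by the same angle and the image corners show triangular fill wedges — a whole-image rotation by a non-right angle. Shape edges and outlines are uniformly softened across the whole image.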